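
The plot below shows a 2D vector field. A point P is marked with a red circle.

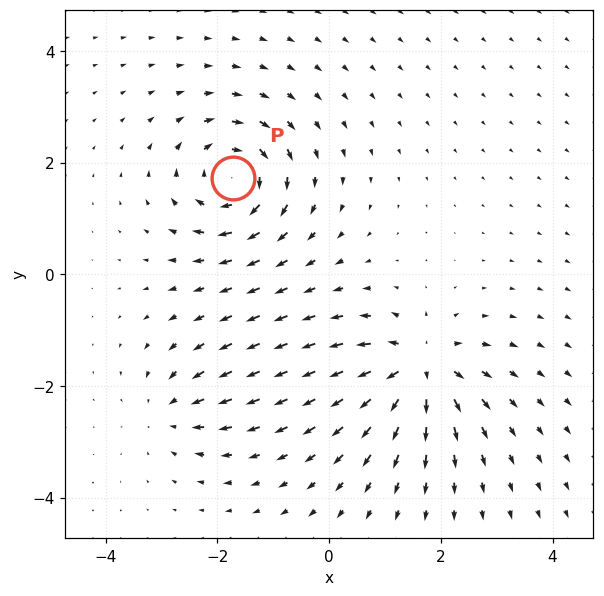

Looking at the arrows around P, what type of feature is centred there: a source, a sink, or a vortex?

vortex

At P (-1.7, 1.7) the arrows circulate clockwise. Divergence ≈0, curl about -7 — near-zero divergence with nonzero curl is a vortex.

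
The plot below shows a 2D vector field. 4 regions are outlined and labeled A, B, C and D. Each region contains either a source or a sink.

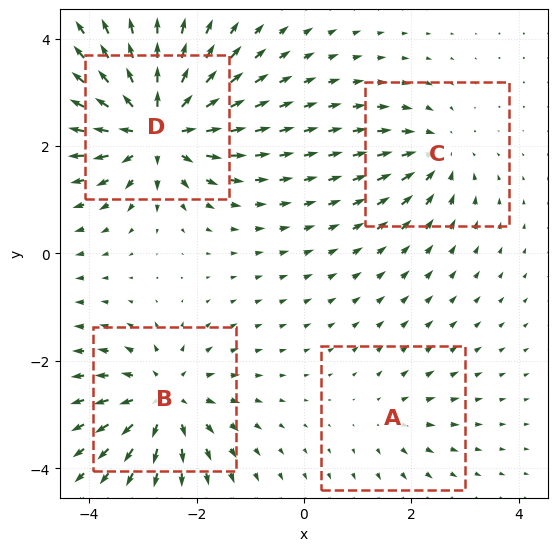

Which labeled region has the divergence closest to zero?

Divergence at each region's feature centre — A: about +2, B: about +6, C: about -4, D: about +8. Region A is closest to zero.

A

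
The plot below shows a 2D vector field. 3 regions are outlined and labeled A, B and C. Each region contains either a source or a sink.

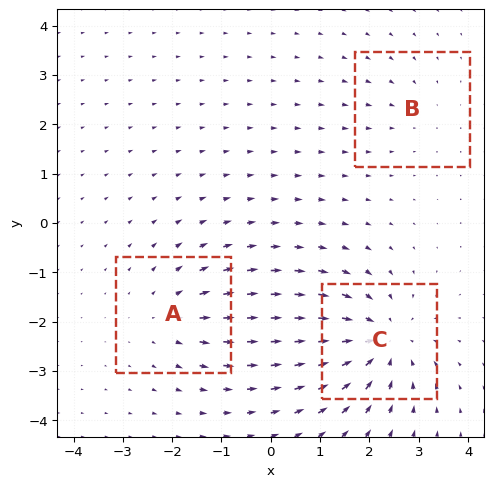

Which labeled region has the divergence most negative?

C

Divergence at each region's feature centre — A: about +3, B: about -2, C: about -5. Region C is most negative.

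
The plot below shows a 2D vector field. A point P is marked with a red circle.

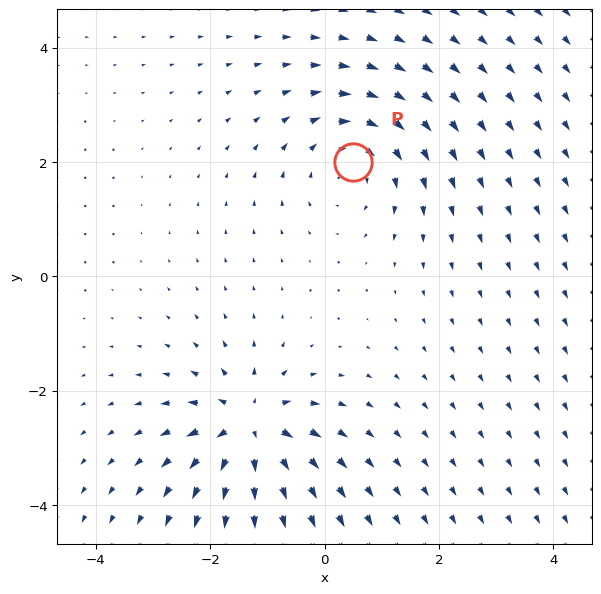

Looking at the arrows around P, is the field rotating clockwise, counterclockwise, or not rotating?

Near P at (0.5, 2.0) the arrows circulate clockwise. The curl (z-component) there is about -2; negative curl means clockwise rotation.

clockwise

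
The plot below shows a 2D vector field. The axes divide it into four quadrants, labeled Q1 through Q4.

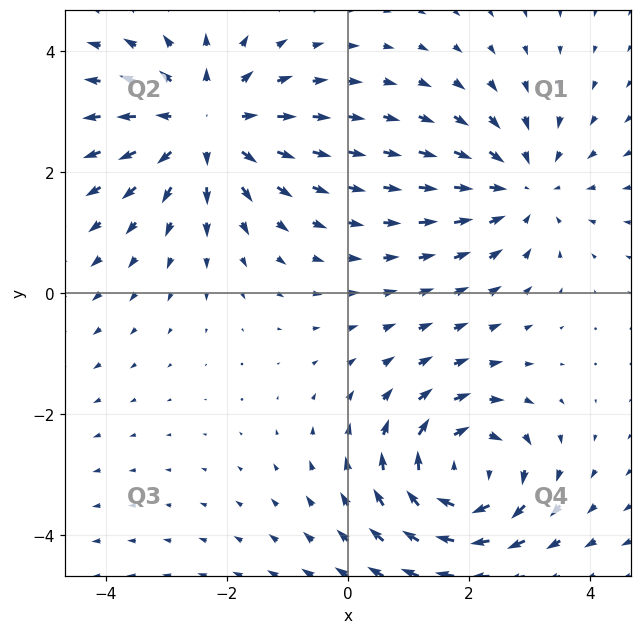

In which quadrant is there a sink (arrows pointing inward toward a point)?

Q1

The sink sits at approximately (2.9, 1.7), which lies in quadrant Q1. The divergence there is about -3, negative as expected for a sink.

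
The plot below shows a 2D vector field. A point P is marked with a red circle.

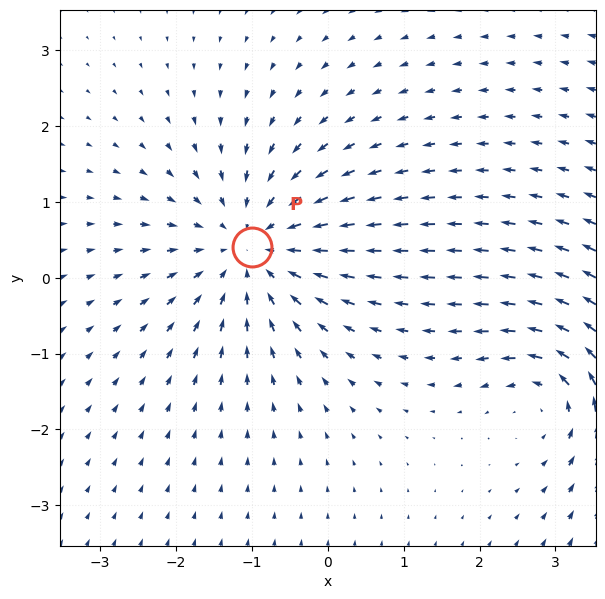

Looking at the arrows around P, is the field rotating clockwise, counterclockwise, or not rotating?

Near P at (-1.0, 0.4) the arrows show no circulation. The curl there is ≈0.

not rotating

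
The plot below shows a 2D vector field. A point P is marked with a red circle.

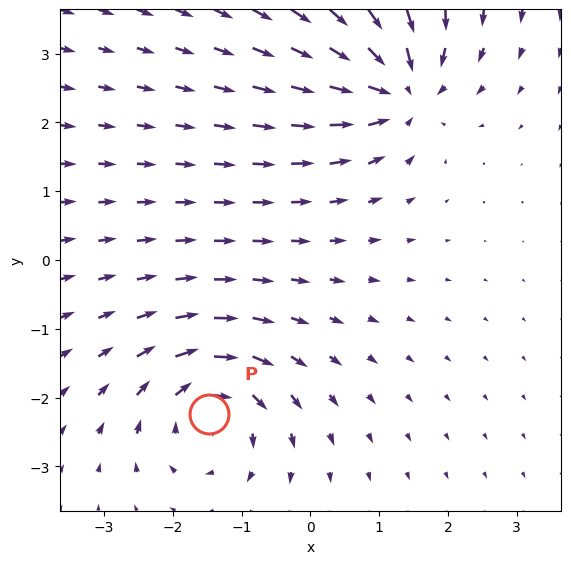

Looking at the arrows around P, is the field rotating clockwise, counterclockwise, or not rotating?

clockwise

Near P at (-1.5, -2.2) the arrows circulate clockwise. The curl (z-component) there is about -5; negative curl means clockwise rotation.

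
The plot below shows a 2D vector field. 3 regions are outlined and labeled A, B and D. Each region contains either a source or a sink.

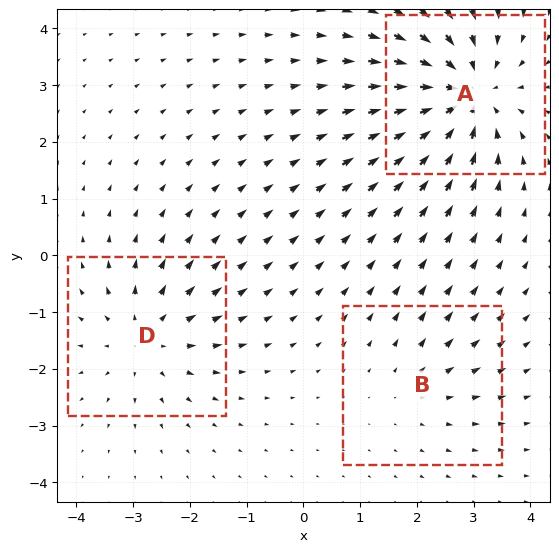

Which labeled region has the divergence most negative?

Divergence at each region's feature centre — A: about -5, B: about +2, D: about +3. Region A is most negative.

A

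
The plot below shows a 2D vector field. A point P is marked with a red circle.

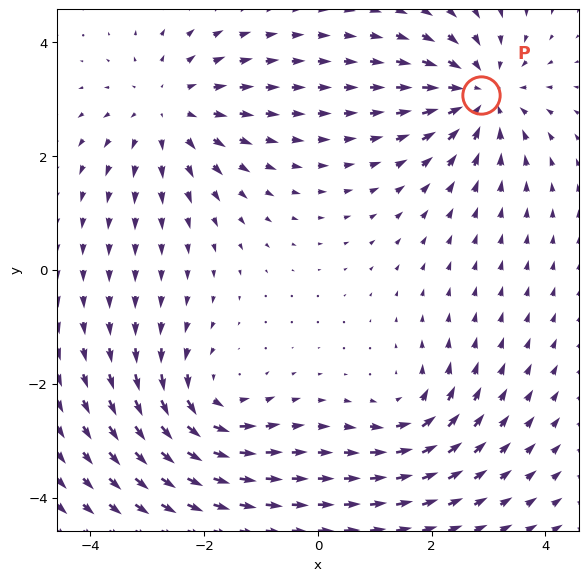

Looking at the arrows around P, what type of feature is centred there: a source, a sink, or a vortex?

At P (2.9, 3.1) the arrows converge inward. Divergence about -5, curl ≈0 — negative divergence with near-zero curl is a sink.

sink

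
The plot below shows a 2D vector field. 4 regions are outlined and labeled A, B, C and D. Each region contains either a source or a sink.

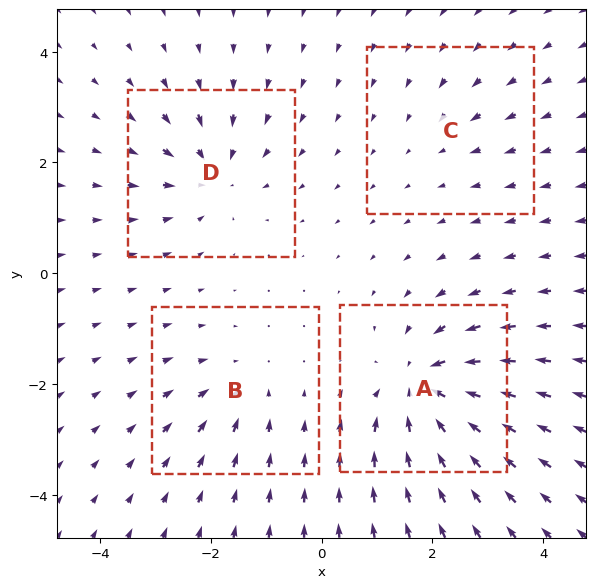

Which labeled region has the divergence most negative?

Divergence at each region's feature centre — A: about -7, B: about -3, C: about -2, D: about -5. Region A is most negative.

A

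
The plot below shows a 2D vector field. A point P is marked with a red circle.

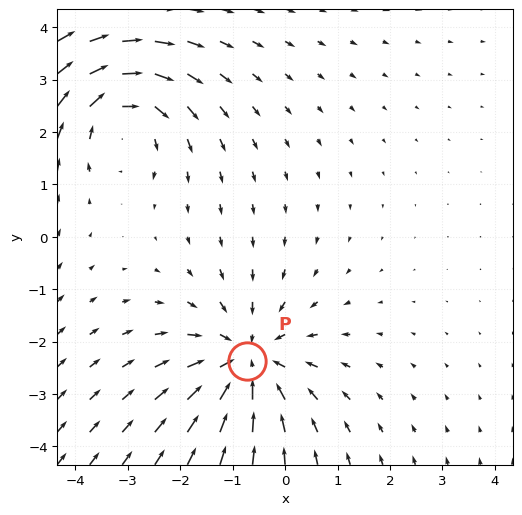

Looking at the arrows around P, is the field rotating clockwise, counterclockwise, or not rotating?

Near P at (-0.7, -2.4) the arrows show no circulation. The curl there is ≈0.

not rotating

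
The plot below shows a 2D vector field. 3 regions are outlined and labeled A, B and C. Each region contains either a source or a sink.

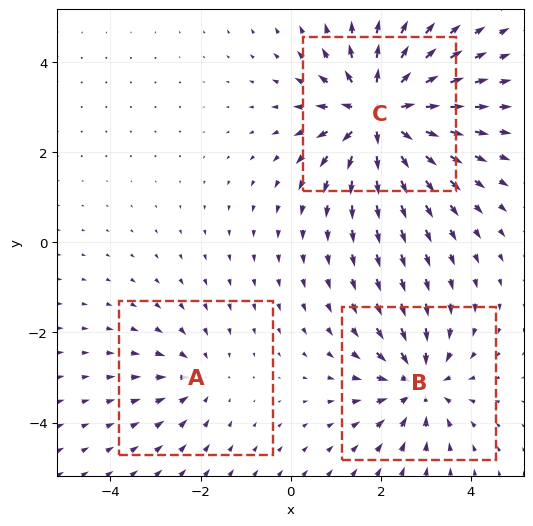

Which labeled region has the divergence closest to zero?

A

Divergence at each region's feature centre — A: about -2, B: about -3, C: about +5. Region A is closest to zero.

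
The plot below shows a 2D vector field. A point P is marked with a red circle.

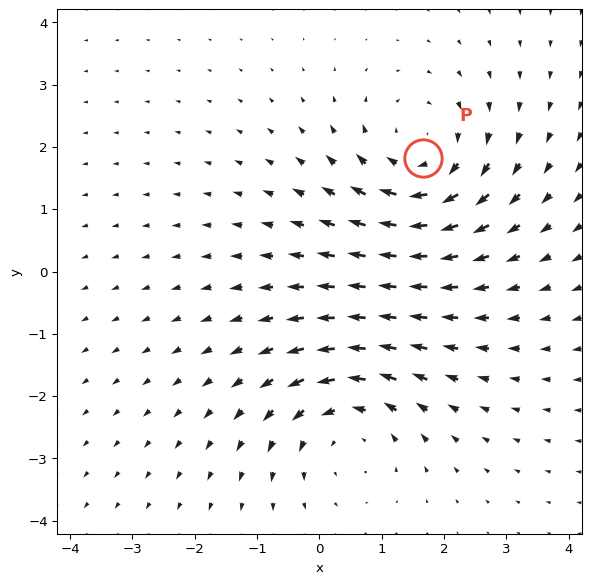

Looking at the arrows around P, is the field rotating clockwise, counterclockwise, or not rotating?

clockwise

Near P at (1.7, 1.8) the arrows circulate clockwise. The curl (z-component) there is about -4; negative curl means clockwise rotation.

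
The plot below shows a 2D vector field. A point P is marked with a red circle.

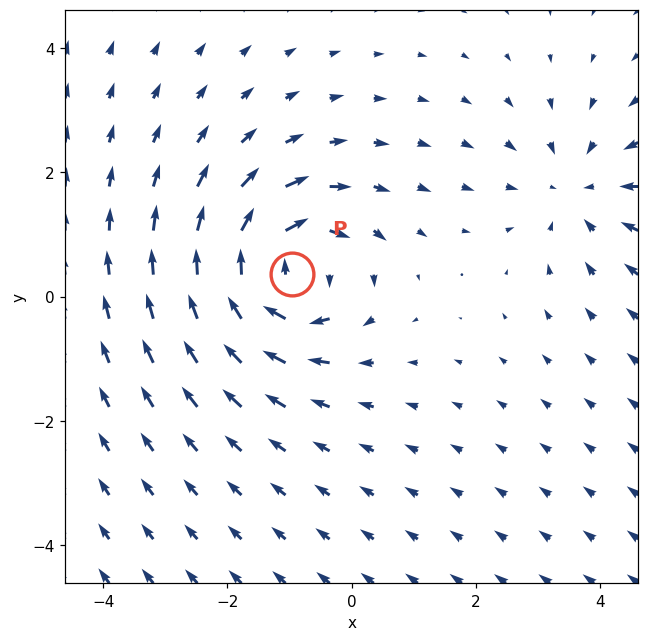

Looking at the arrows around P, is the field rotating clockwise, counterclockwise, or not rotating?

clockwise

Near P at (-1.0, 0.4) the arrows circulate clockwise. The curl (z-component) there is about -6; negative curl means clockwise rotation.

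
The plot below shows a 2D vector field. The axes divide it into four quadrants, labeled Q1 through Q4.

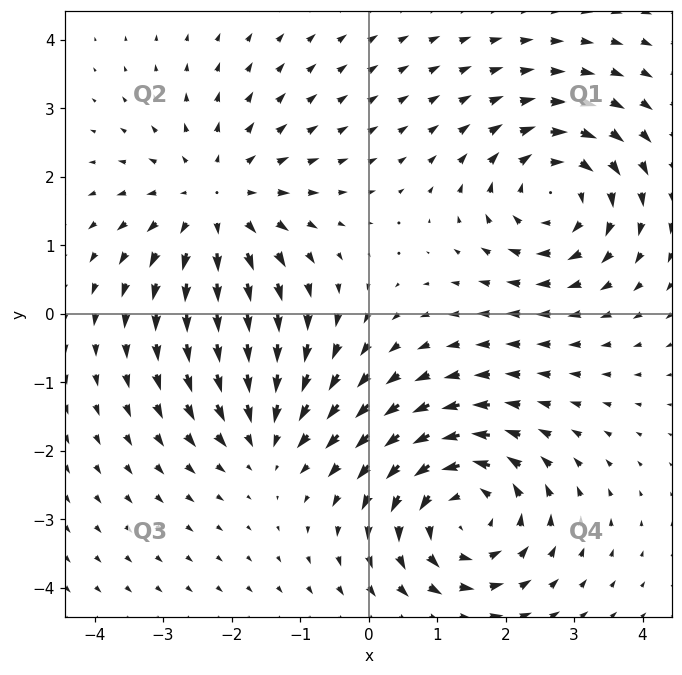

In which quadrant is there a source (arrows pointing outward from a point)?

Q2

The source sits at approximately (-2.2, 1.6), which lies in quadrant Q2. The divergence there is about +4, positive as expected for a source.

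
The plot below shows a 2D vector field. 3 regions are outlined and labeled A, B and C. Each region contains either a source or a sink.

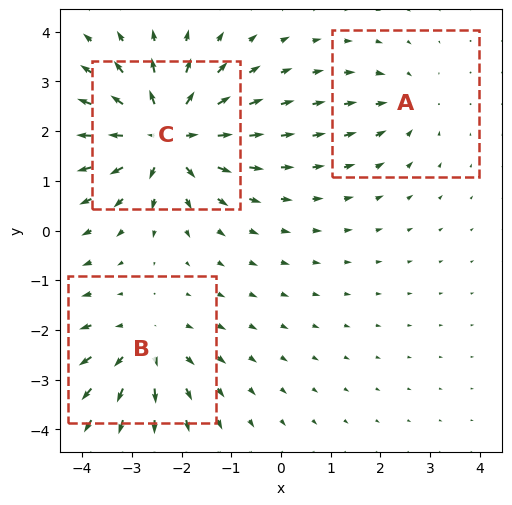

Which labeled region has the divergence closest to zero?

A

Divergence at each region's feature centre — A: about -2, B: about +3, C: about +6. Region A is closest to zero.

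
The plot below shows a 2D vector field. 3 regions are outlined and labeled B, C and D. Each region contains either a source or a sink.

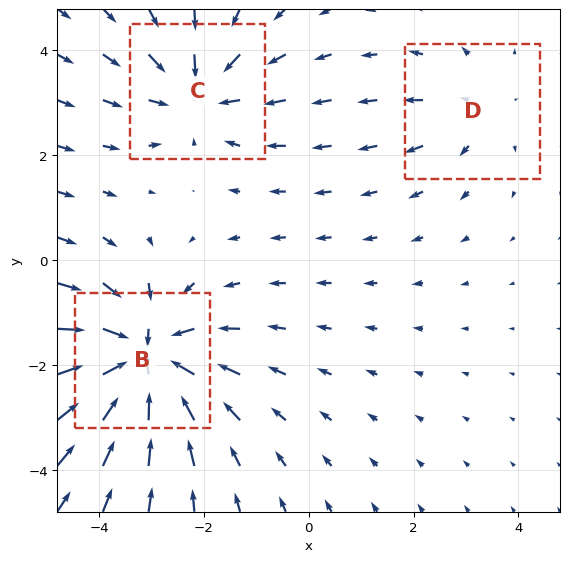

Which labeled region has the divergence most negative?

Divergence at each region's feature centre — B: about -5, C: about -3, D: about +2. Region B is most negative.

B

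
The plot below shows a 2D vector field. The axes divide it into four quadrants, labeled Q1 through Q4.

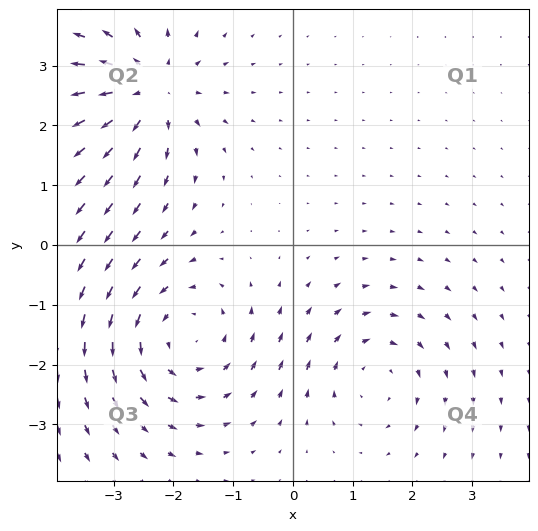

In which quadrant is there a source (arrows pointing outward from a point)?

The source sits at approximately (-2.4, 2.6), which lies in quadrant Q2. The divergence there is about +4, positive as expected for a source.

Q2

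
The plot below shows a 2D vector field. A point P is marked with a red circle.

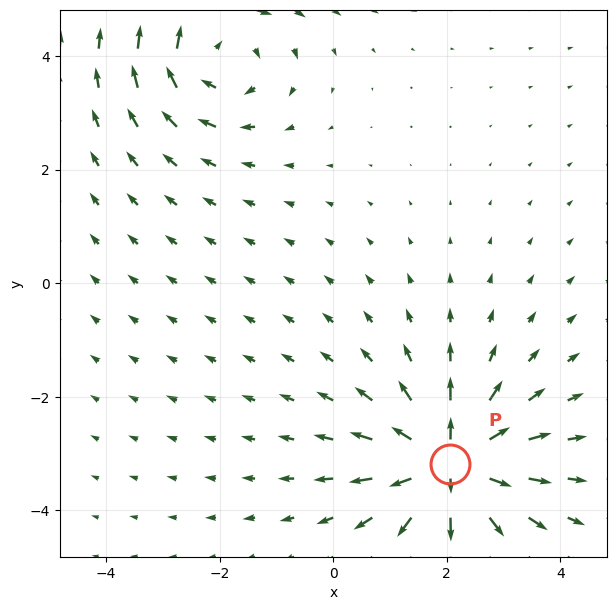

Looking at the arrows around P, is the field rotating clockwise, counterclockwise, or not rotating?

not rotating

Near P at (2.1, -3.2) the arrows show no circulation. The curl there is ≈0.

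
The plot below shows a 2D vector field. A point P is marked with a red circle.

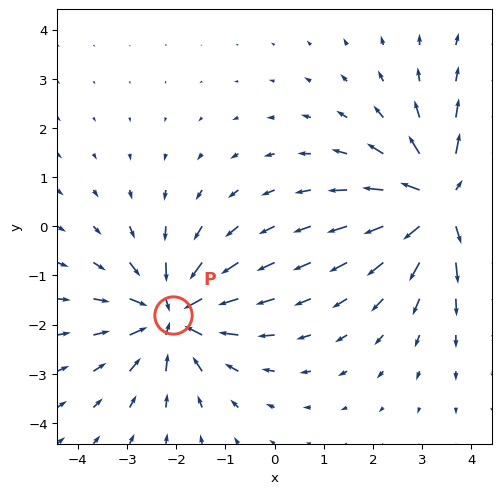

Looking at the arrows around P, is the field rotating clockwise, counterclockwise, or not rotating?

not rotating

Near P at (-2.1, -1.8) the arrows show no circulation. The curl there is ≈0.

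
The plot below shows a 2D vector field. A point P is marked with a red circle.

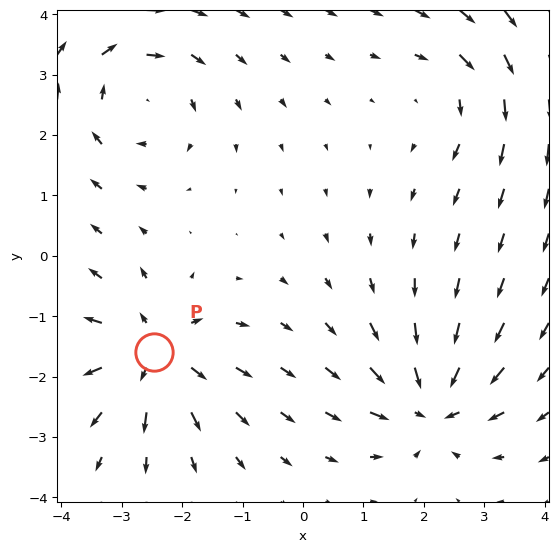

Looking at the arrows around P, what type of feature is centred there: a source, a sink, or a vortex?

source

At P (-2.5, -1.6) the arrows spread outward. Divergence about +6, curl ≈0 — positive divergence with near-zero curl is a source.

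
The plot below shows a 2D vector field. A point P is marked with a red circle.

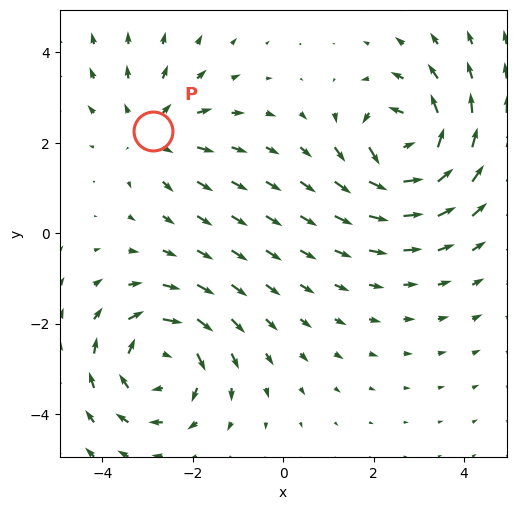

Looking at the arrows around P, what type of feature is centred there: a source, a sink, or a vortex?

source

At P (-2.9, 2.3) the arrows spread outward. Divergence about +3, curl ≈0 — positive divergence with near-zero curl is a source.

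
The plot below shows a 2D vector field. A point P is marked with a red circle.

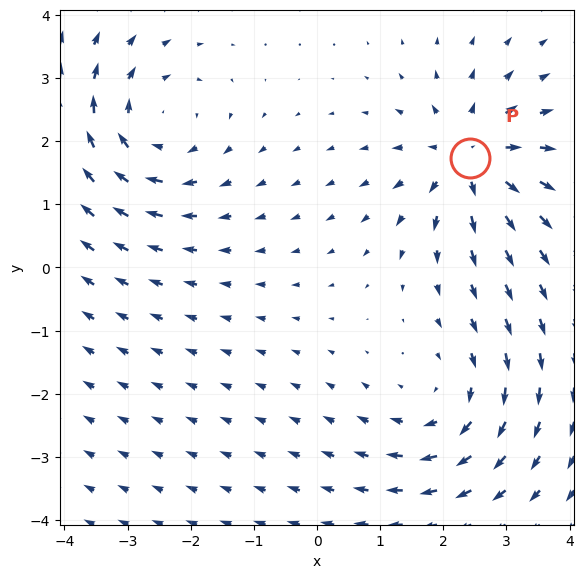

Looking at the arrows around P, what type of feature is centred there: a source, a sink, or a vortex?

source

At P (2.4, 1.7) the arrows spread outward. Divergence about +5, curl ≈0 — positive divergence with near-zero curl is a source.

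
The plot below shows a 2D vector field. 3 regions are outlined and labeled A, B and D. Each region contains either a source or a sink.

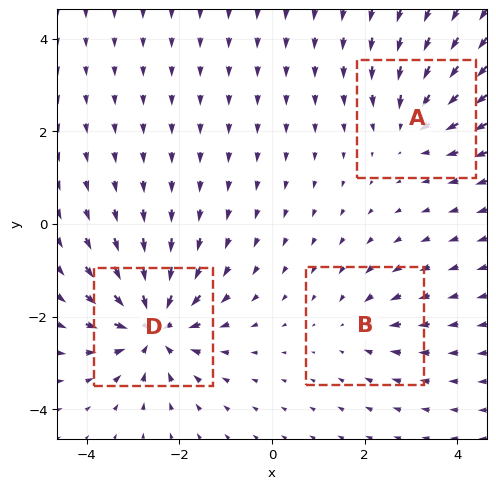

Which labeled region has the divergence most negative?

Divergence at each region's feature centre — A: about -3, B: about -2, D: about -6. Region D is most negative.

D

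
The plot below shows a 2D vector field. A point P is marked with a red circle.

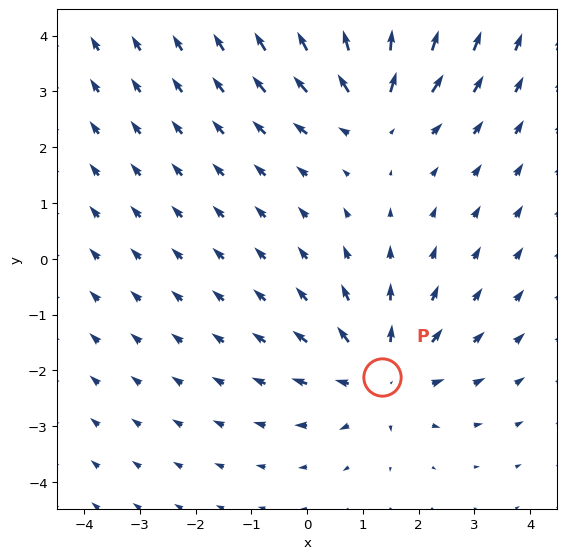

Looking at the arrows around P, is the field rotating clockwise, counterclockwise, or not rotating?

not rotating

Near P at (1.3, -2.1) the arrows show no circulation. The curl there is ≈0.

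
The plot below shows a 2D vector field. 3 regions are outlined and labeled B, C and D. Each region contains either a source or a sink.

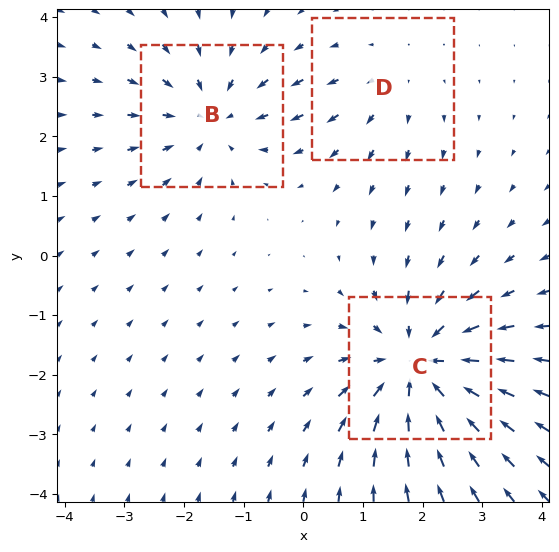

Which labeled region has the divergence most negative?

C

Divergence at each region's feature centre — B: about -3, C: about -4, D: about +2. Region C is most negative.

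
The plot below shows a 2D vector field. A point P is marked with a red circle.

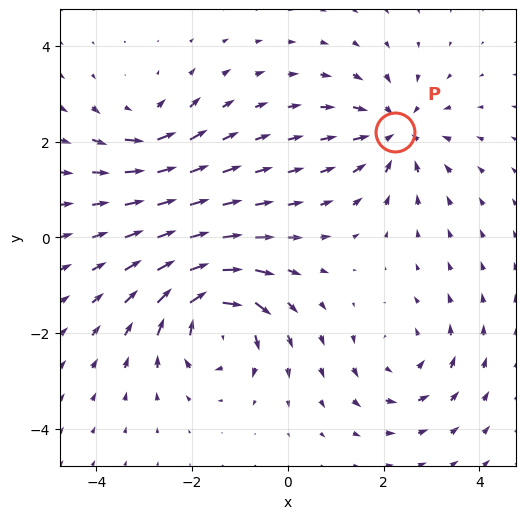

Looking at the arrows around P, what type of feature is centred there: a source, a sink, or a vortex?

sink

At P (2.2, 2.2) the arrows converge inward. Divergence about -4, curl ≈0 — negative divergence with near-zero curl is a sink.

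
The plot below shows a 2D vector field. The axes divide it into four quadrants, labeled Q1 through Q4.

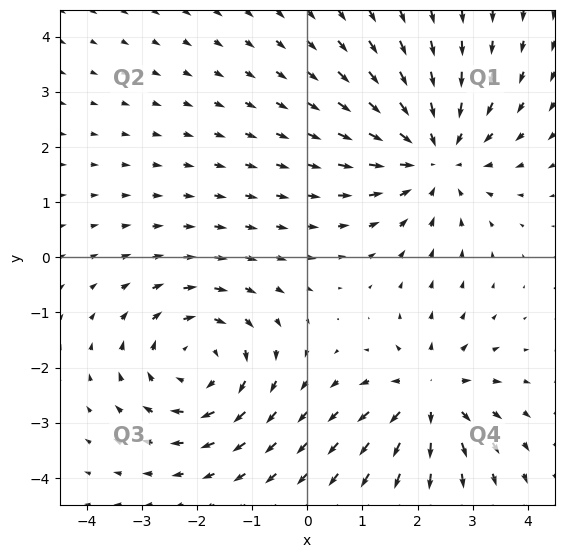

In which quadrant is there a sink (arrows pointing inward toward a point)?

Q1

The sink sits at approximately (2.3, 1.8), which lies in quadrant Q1. The divergence there is about -3, negative as expected for a sink.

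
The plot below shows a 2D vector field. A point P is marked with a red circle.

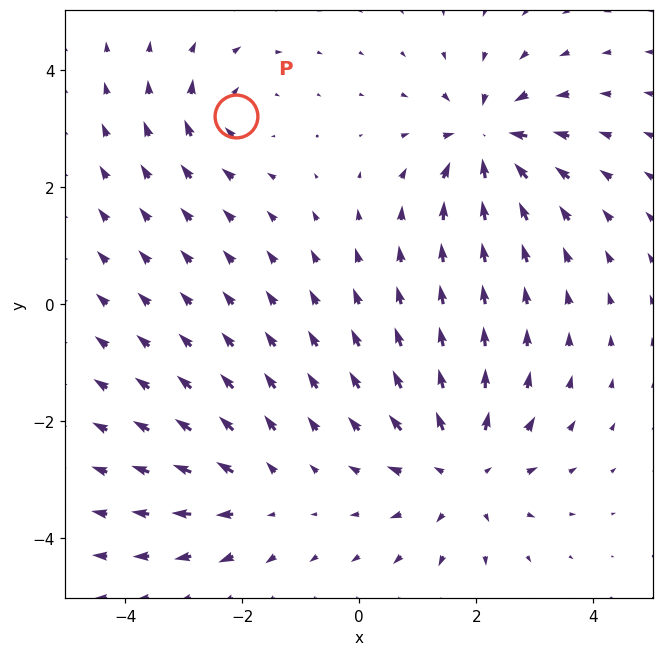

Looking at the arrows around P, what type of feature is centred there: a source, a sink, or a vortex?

vortex

At P (-2.1, 3.2) the arrows circulate clockwise. Divergence ≈0, curl about -3 — near-zero divergence with nonzero curl is a vortex.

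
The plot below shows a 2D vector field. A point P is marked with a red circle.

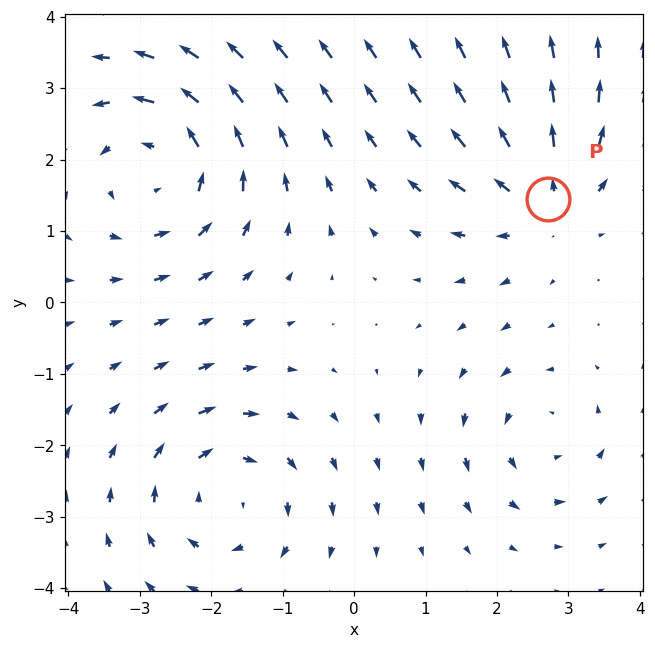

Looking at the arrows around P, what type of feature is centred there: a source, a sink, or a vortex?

At P (2.7, 1.5) the arrows spread outward. Divergence about +4, curl ≈0 — positive divergence with near-zero curl is a source.

source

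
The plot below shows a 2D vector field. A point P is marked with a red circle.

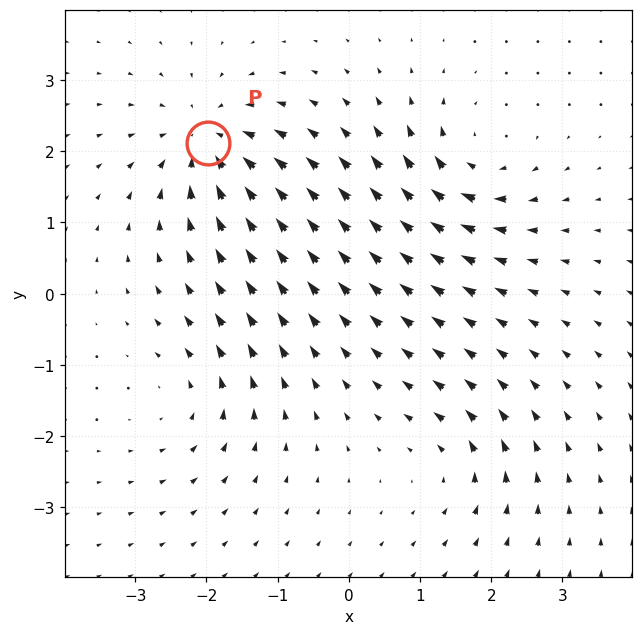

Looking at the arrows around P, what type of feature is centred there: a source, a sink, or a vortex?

sink

At P (-2.0, 2.1) the arrows converge inward. Divergence about -6, curl ≈0 — negative divergence with near-zero curl is a sink.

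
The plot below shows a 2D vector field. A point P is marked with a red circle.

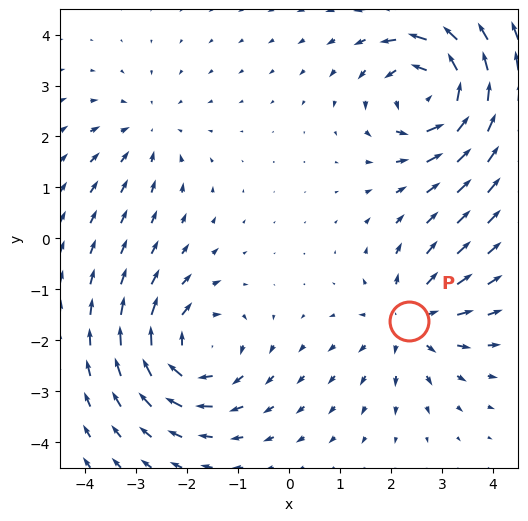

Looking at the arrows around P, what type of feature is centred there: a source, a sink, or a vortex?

At P (2.4, -1.6) the arrows spread outward. Divergence about +4, curl ≈0 — positive divergence with near-zero curl is a source.

source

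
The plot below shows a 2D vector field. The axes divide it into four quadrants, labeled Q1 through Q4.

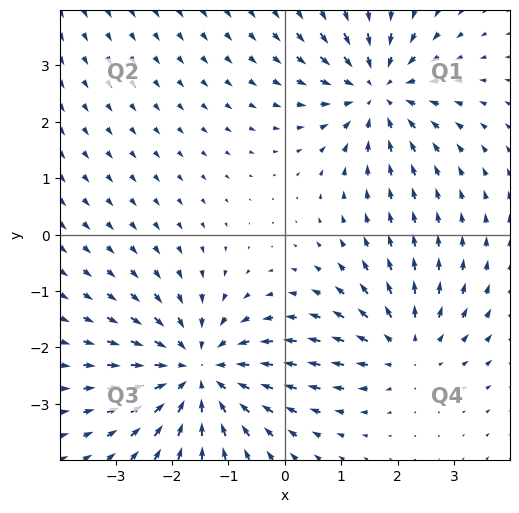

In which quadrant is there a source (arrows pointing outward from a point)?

Q4

The source sits at approximately (2.1, -2.0), which lies in quadrant Q4. The divergence there is about +3, positive as expected for a source.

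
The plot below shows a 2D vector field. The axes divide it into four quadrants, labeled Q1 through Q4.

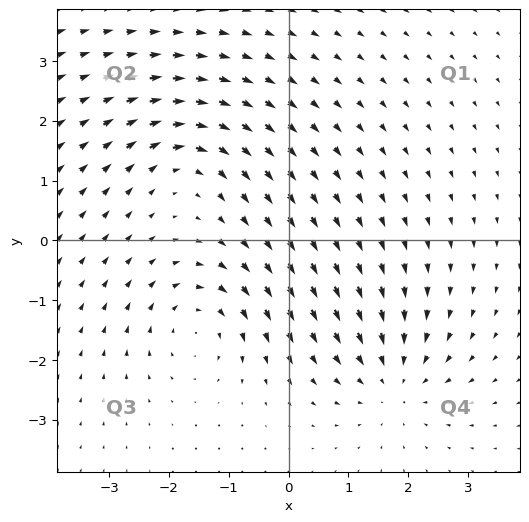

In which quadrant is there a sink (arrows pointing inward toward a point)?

The sink sits at approximately (1.8, -2.3), which lies in quadrant Q4. The divergence there is about -4, negative as expected for a sink.

Q4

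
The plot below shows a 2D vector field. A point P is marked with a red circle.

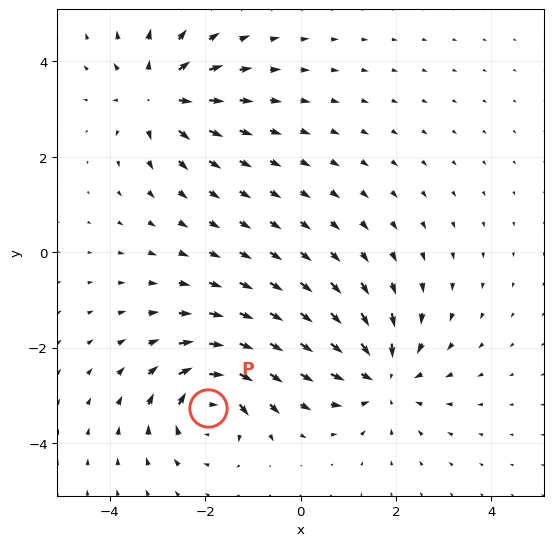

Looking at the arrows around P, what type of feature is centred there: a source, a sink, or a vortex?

At P (-1.9, -3.3) the arrows circulate clockwise. Divergence ≈0, curl about -6 — near-zero divergence with nonzero curl is a vortex.

vortex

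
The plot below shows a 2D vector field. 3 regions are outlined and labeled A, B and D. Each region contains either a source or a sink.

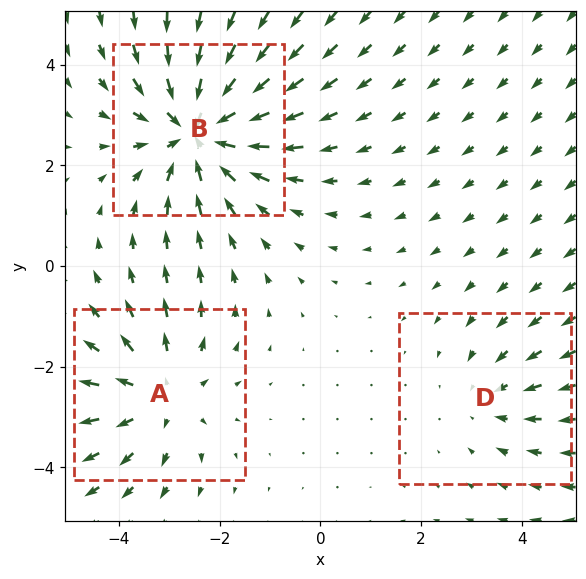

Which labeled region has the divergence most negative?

Divergence at each region's feature centre — A: about +3, B: about -4, D: about -2. Region B is most negative.

B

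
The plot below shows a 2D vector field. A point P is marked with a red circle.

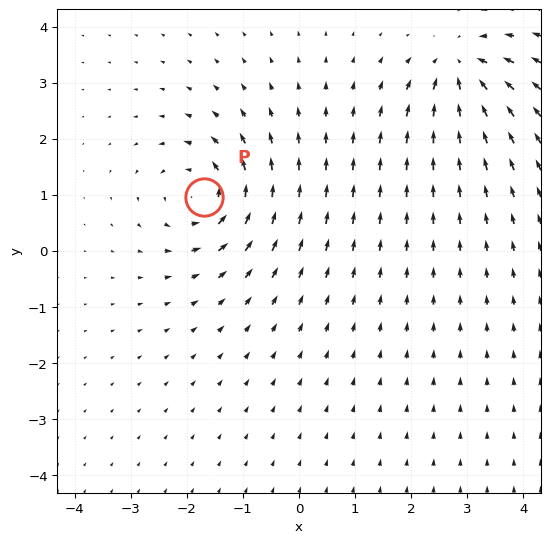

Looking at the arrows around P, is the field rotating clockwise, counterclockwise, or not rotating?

Near P at (-1.7, 1.0) the arrows circulate counterclockwise. The curl (z-component) there is about +6; positive curl means counterclockwise rotation.

counterclockwise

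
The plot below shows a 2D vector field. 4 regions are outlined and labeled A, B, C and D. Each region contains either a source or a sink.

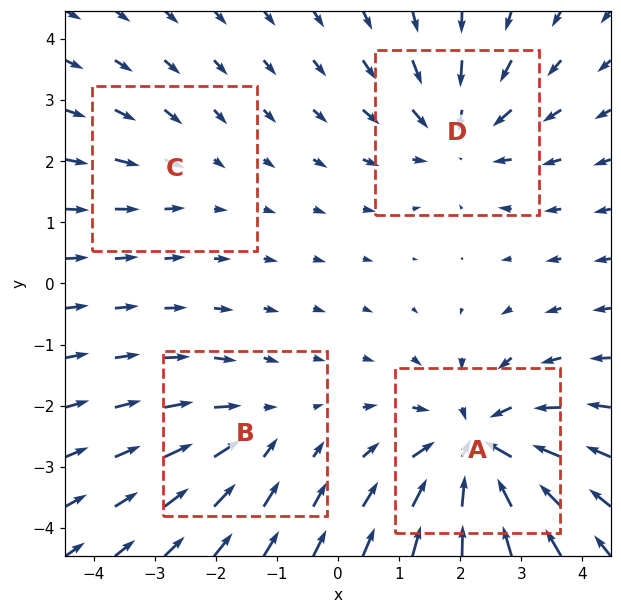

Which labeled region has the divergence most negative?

Divergence at each region's feature centre — A: about -7, B: about -3, C: about -2, D: about -4. Region A is most negative.

A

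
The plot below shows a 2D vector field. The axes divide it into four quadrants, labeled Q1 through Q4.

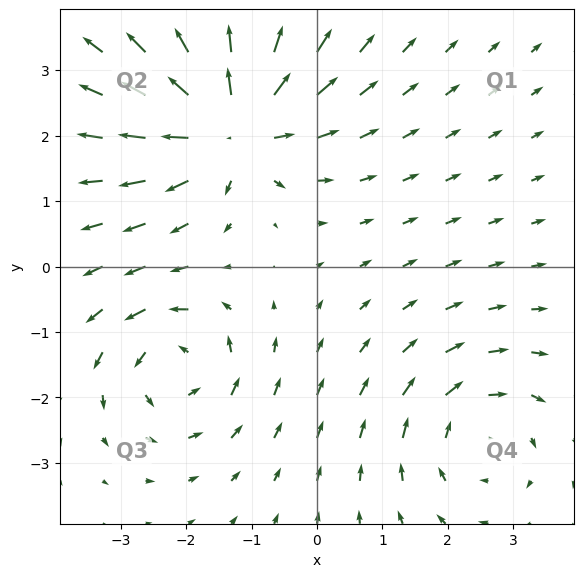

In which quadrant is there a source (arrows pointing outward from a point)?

The source sits at approximately (-1.3, 2.2), which lies in quadrant Q2. The divergence there is about +5, positive as expected for a source.

Q2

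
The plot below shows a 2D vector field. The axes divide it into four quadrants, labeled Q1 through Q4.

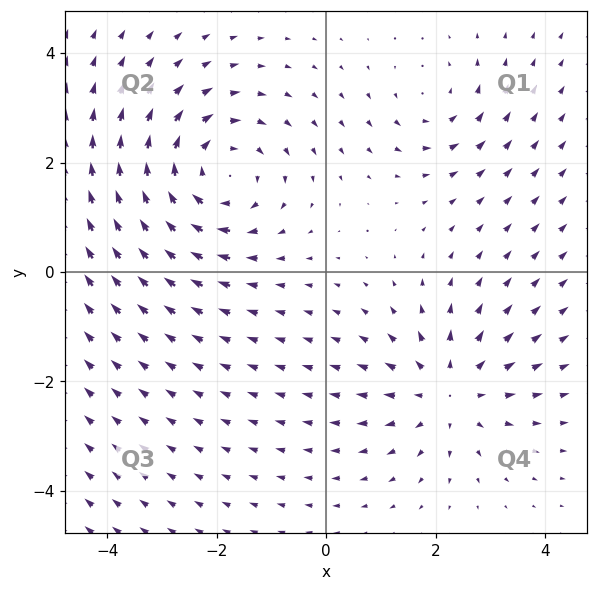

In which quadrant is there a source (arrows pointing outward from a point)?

Q4

The source sits at approximately (2.2, -2.2), which lies in quadrant Q4. The divergence there is about +4, positive as expected for a source.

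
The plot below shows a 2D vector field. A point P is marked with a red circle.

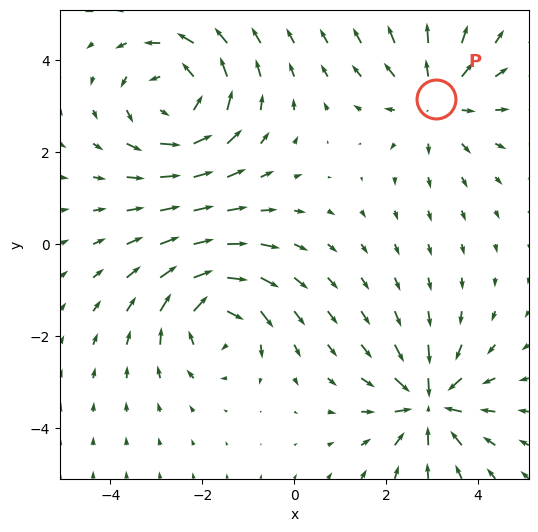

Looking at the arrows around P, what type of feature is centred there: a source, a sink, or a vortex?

source

At P (3.1, 3.2) the arrows spread outward. Divergence about +3, curl ≈0 — positive divergence with near-zero curl is a source.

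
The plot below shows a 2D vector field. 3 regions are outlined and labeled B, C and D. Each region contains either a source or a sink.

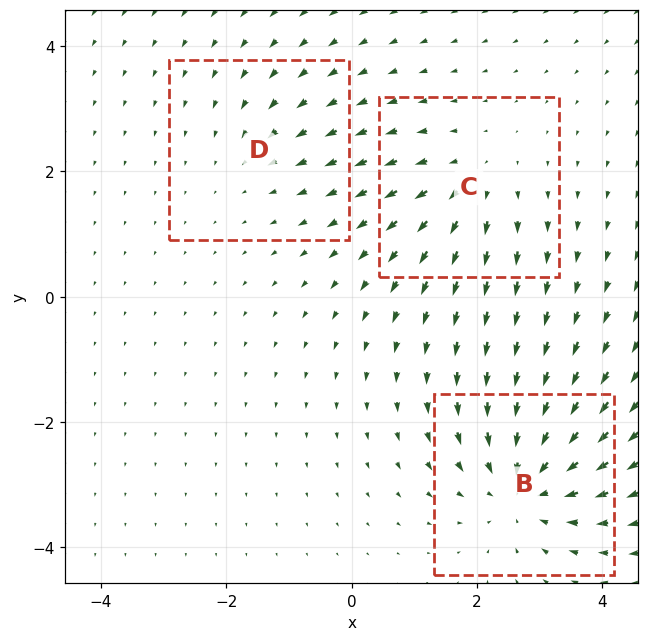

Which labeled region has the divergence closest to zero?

D

Divergence at each region's feature centre — B: about -5, C: about +3, D: about -2. Region D is closest to zero.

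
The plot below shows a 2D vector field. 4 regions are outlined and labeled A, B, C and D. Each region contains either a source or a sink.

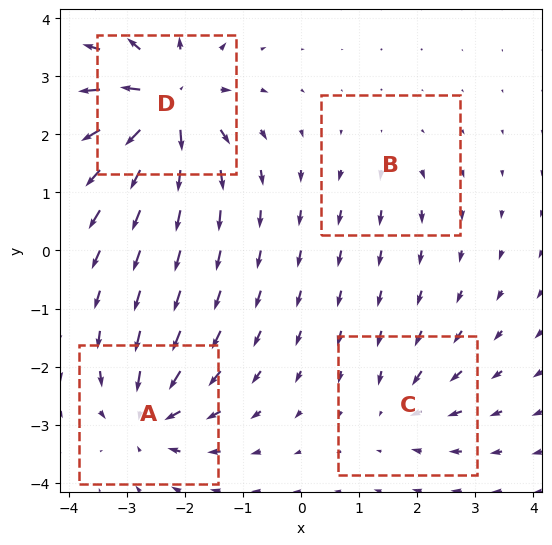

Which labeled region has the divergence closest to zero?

Divergence at each region's feature centre — A: about -6, B: about +2, C: about -4, D: about +9. Region B is closest to zero.

B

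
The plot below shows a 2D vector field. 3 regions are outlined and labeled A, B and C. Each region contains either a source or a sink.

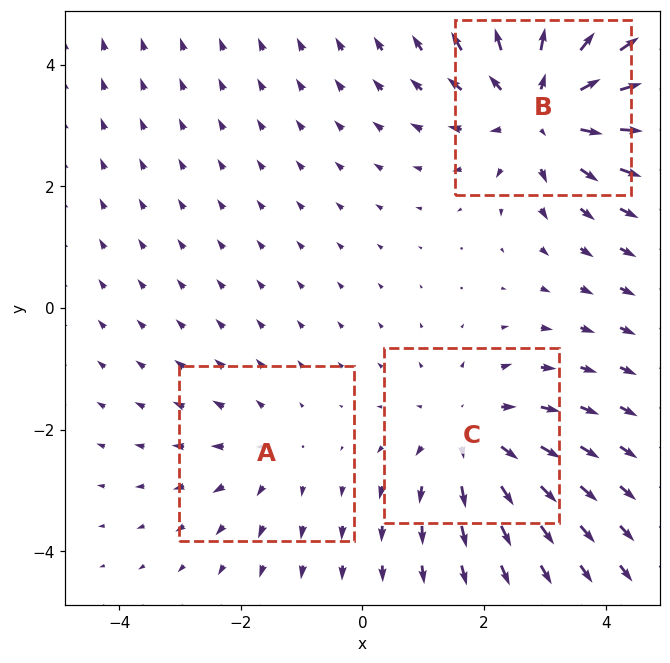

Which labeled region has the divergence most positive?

Divergence at each region's feature centre — A: about +2, B: about +4, C: about +3. Region B is most positive.

B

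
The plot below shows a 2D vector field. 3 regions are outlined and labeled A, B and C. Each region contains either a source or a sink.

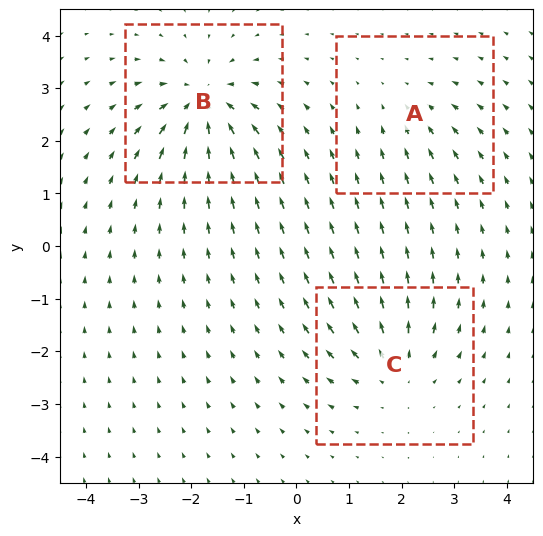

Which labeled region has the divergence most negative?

Divergence at each region's feature centre — A: about -2, B: about -5, C: about +4. Region B is most negative.

B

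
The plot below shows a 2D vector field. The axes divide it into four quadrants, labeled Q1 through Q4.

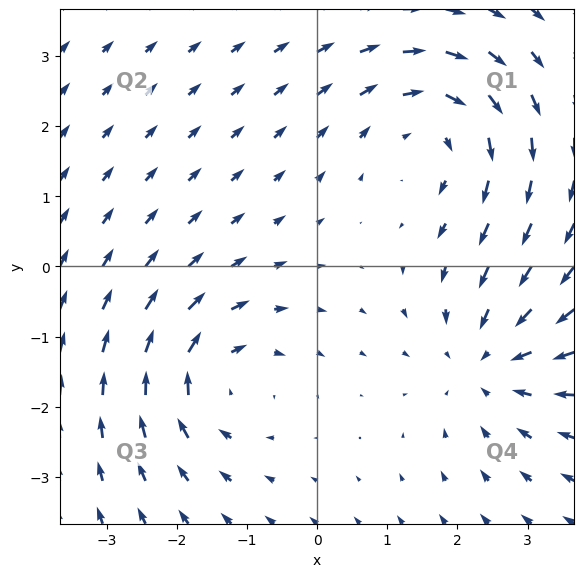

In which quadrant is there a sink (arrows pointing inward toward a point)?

Q4

The sink sits at approximately (2.5, -1.4), which lies in quadrant Q4. The divergence there is about -3, negative as expected for a sink.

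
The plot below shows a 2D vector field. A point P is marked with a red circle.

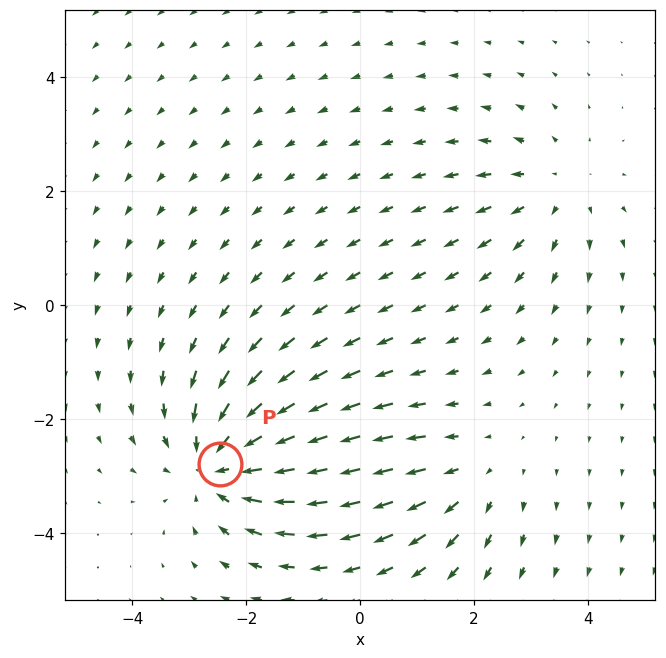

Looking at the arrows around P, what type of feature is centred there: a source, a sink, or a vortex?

sink

At P (-2.5, -2.8) the arrows converge inward. Divergence about -4, curl ≈0 — negative divergence with near-zero curl is a sink.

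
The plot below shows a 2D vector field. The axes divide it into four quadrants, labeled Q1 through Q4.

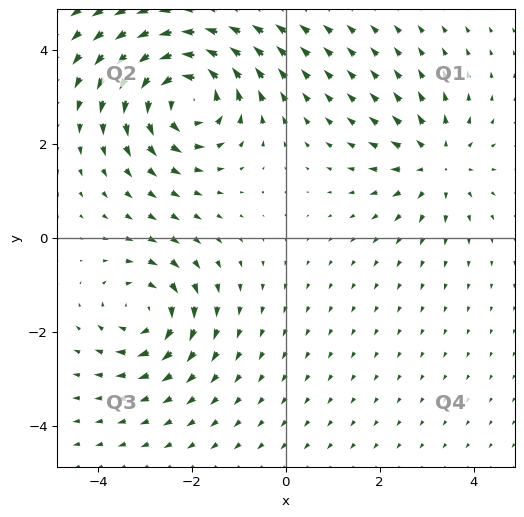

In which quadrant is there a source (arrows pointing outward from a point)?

Q1

The source sits at approximately (3.2, 1.6), which lies in quadrant Q1. The divergence there is about +3, positive as expected for a source.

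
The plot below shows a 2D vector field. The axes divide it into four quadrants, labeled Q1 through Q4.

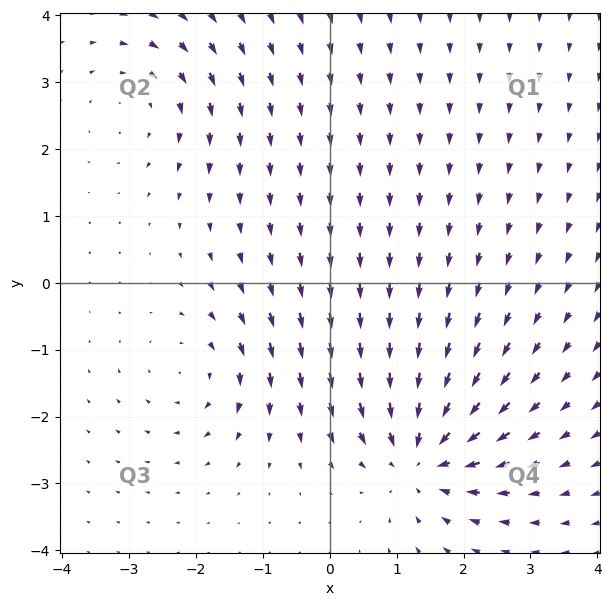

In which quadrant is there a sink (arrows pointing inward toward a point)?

Q4

The sink sits at approximately (1.4, -2.6), which lies in quadrant Q4. The divergence there is about -5, negative as expected for a sink.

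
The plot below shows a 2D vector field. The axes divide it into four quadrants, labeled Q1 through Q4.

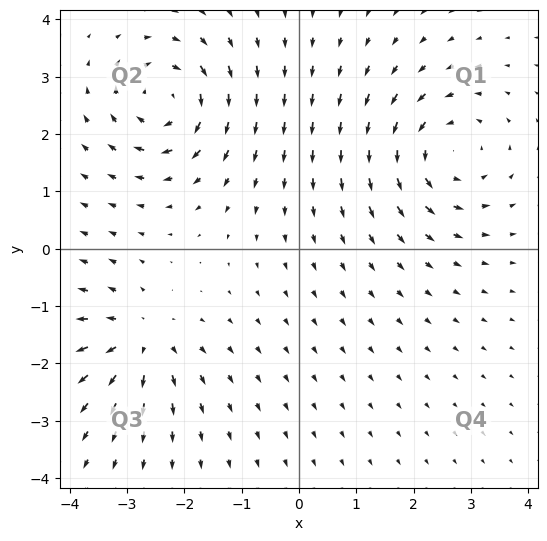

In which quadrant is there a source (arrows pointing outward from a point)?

The source sits at approximately (-2.8, -1.6), which lies in quadrant Q3. The divergence there is about +5, positive as expected for a source.

Q3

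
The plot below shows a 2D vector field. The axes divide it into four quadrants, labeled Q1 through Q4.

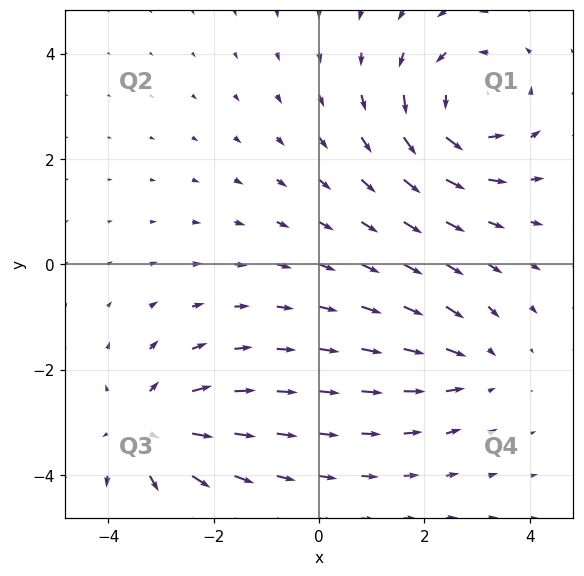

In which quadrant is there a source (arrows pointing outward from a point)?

The source sits at approximately (-3.3, -3.1), which lies in quadrant Q3. The divergence there is about +3, positive as expected for a source.

Q3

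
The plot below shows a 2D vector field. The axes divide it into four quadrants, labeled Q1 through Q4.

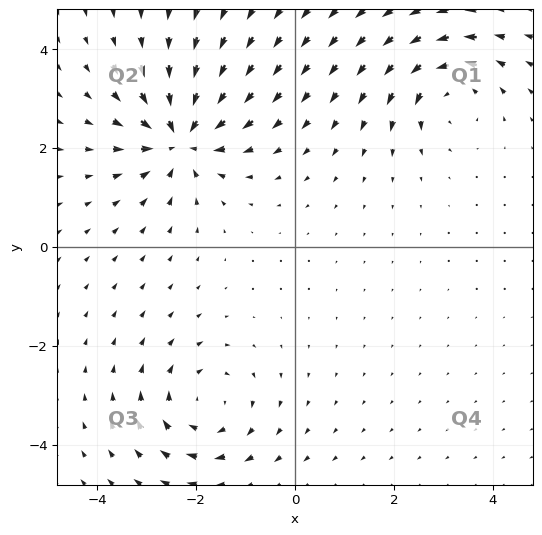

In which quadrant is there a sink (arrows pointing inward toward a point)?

The sink sits at approximately (-2.3, 2.2), which lies in quadrant Q2. The divergence there is about -6, negative as expected for a sink.

Q2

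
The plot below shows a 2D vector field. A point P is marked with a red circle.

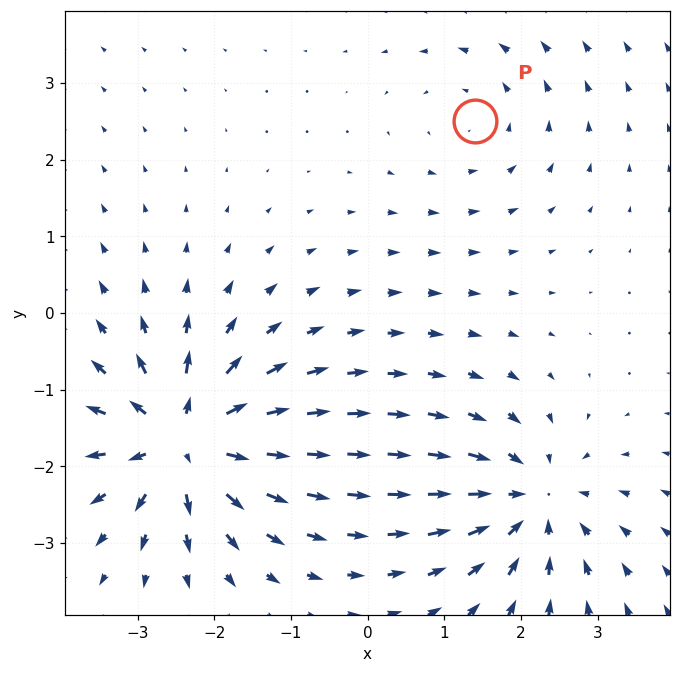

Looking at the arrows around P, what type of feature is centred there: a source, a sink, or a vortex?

At P (1.4, 2.5) the arrows circulate counterclockwise. Divergence ≈0, curl about +2 — near-zero divergence with nonzero curl is a vortex.

vortex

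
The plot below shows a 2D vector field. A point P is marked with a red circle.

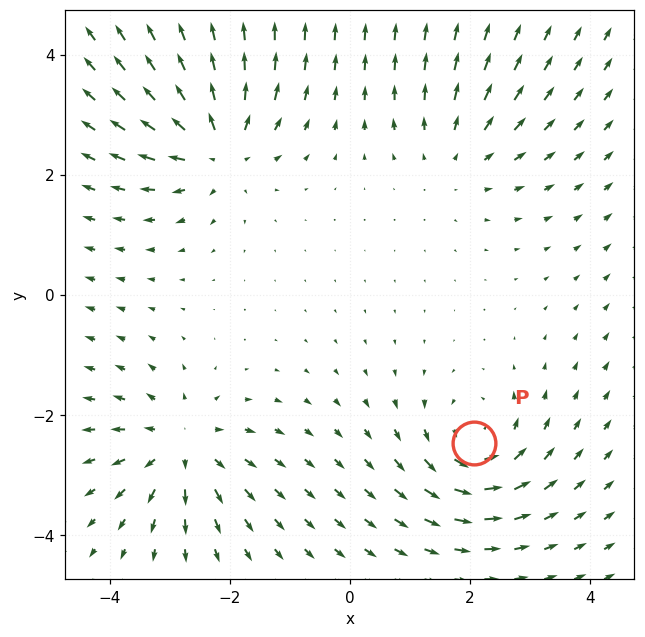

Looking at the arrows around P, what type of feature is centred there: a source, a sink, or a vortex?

vortex

At P (2.1, -2.5) the arrows circulate counterclockwise. Divergence ≈0, curl about +5 — near-zero divergence with nonzero curl is a vortex.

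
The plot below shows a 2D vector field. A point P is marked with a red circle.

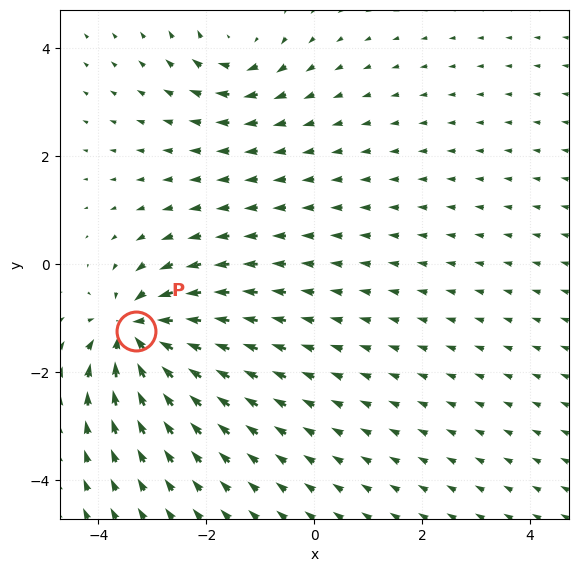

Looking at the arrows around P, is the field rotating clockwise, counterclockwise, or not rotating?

not rotating

Near P at (-3.3, -1.2) the arrows show no circulation. The curl there is ≈0.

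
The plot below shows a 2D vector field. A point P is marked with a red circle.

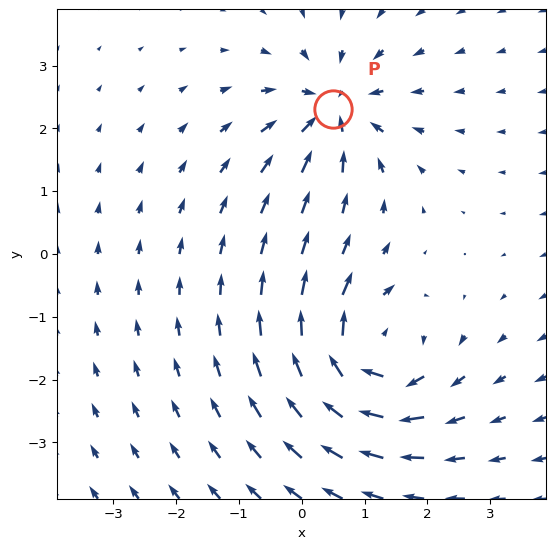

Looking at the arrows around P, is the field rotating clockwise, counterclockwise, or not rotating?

Near P at (0.5, 2.3) the arrows show no circulation. The curl there is ≈0.

not rotating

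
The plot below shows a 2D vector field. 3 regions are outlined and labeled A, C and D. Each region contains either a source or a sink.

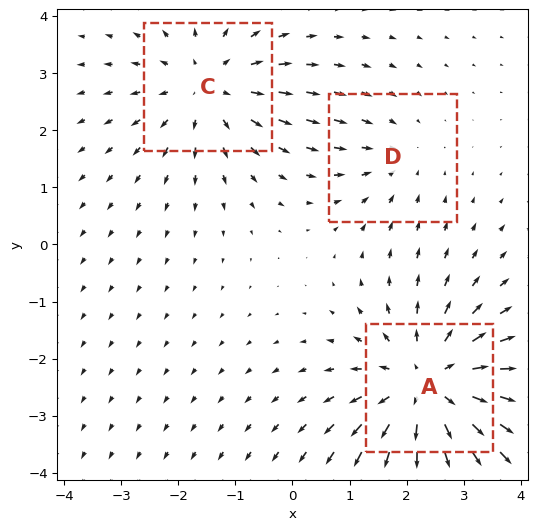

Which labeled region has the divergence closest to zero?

Divergence at each region's feature centre — A: about +4, C: about +3, D: about -2. Region D is closest to zero.

D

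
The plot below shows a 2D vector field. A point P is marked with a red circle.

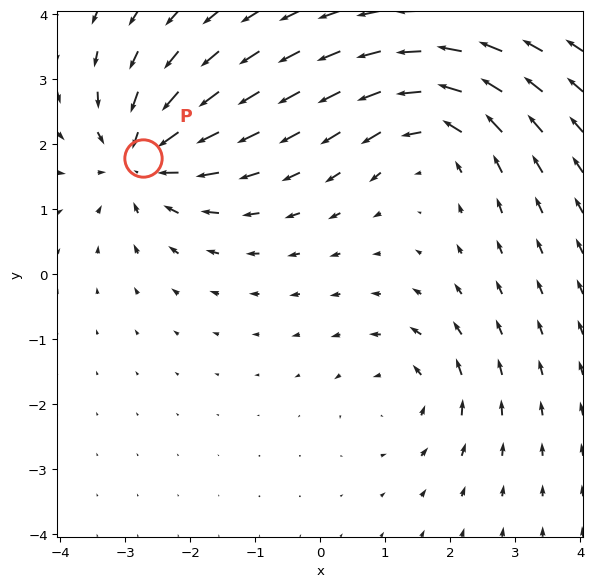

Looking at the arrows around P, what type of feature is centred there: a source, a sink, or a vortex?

At P (-2.7, 1.8) the arrows converge inward. Divergence about -5, curl ≈0 — negative divergence with near-zero curl is a sink.

sink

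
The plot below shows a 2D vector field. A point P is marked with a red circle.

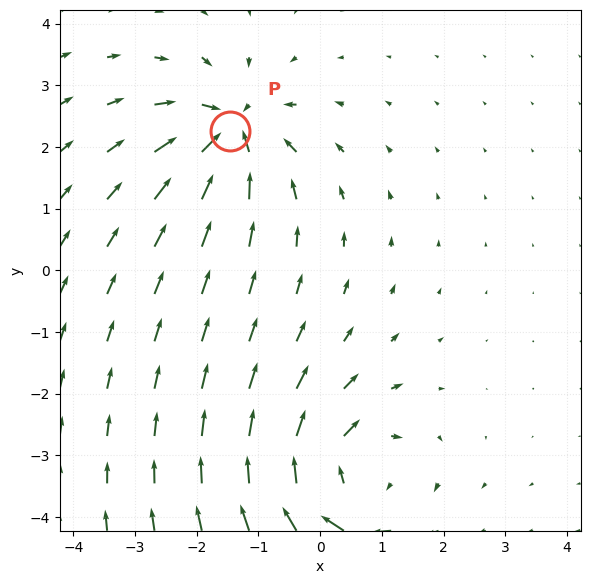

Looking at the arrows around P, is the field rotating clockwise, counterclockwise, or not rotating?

not rotating

Near P at (-1.5, 2.3) the arrows show no circulation. The curl there is ≈0.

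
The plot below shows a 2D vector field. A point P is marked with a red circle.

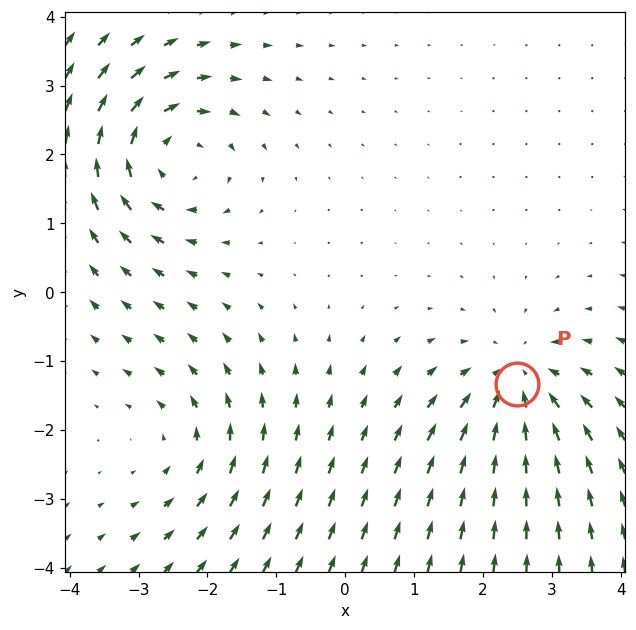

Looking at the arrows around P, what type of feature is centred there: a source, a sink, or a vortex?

At P (2.5, -1.3) the arrows converge inward. Divergence about -3, curl ≈0 — negative divergence with near-zero curl is a sink.

sink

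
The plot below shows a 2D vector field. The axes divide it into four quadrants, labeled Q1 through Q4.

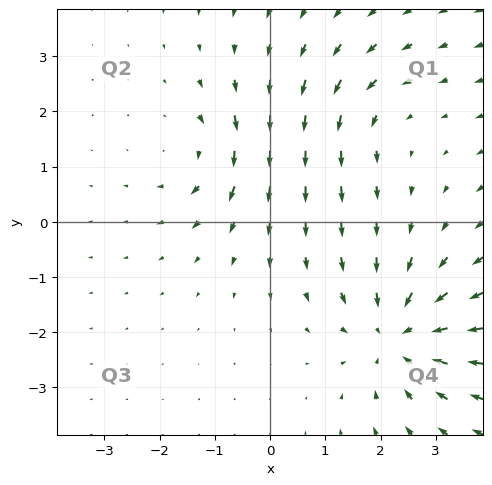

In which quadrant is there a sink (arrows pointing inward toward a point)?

The sink sits at approximately (2.3, -2.1), which lies in quadrant Q4. The divergence there is about -4, negative as expected for a sink.

Q4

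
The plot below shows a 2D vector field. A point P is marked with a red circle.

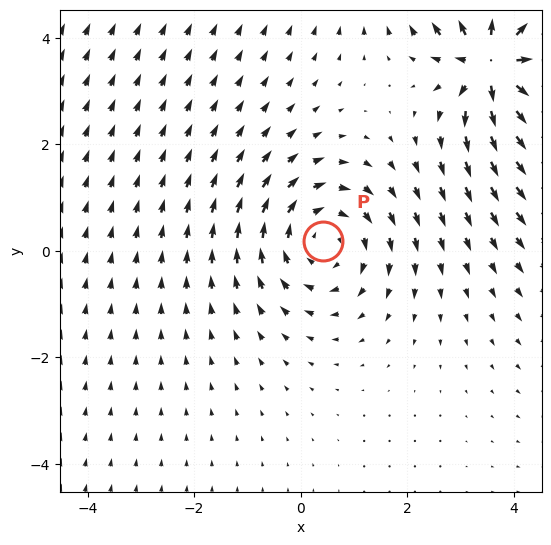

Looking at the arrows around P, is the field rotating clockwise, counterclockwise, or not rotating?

clockwise

Near P at (0.4, 0.2) the arrows circulate clockwise. The curl (z-component) there is about -2; negative curl means clockwise rotation.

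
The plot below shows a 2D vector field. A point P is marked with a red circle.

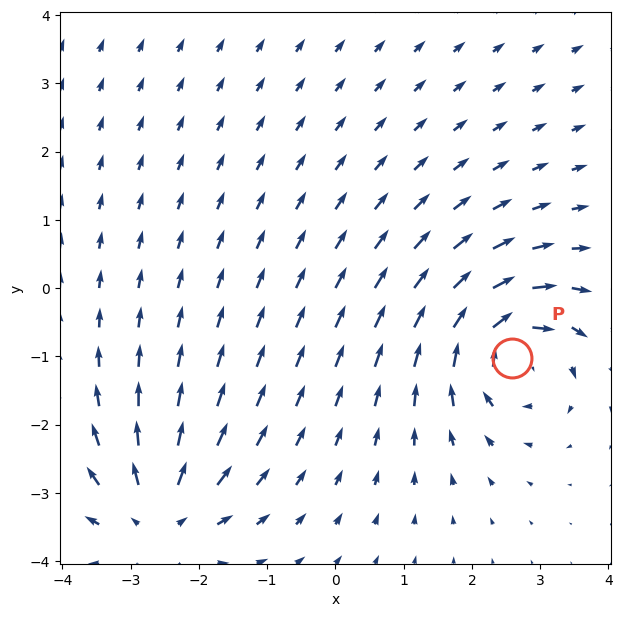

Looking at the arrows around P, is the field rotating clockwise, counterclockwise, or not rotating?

Near P at (2.6, -1.0) the arrows circulate clockwise. The curl (z-component) there is about -7; negative curl means clockwise rotation.

clockwise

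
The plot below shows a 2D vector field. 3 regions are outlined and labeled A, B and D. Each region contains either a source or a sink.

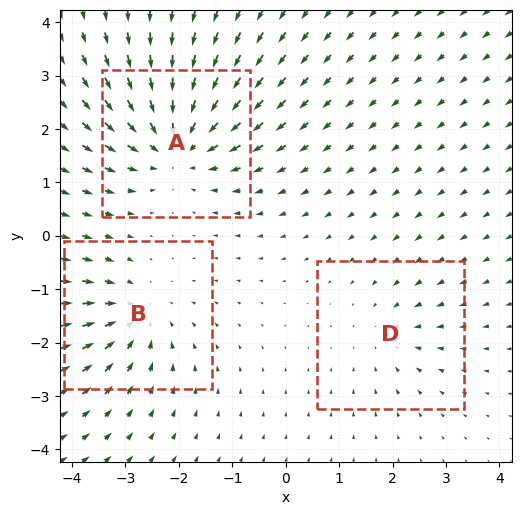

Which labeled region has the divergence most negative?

A

Divergence at each region's feature centre — A: about -5, B: about -3, D: about -2. Region A is most negative.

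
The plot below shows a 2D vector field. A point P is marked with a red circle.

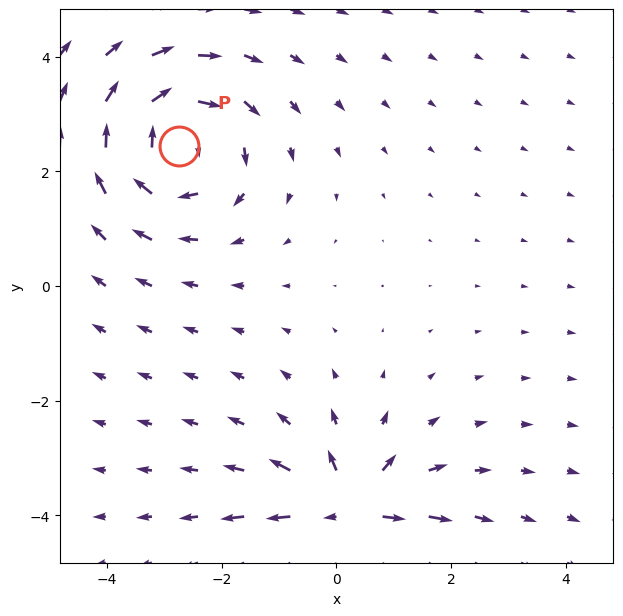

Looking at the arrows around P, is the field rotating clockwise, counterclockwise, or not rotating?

Near P at (-2.8, 2.4) the arrows circulate clockwise. The curl (z-component) there is about -4; negative curl means clockwise rotation.

clockwise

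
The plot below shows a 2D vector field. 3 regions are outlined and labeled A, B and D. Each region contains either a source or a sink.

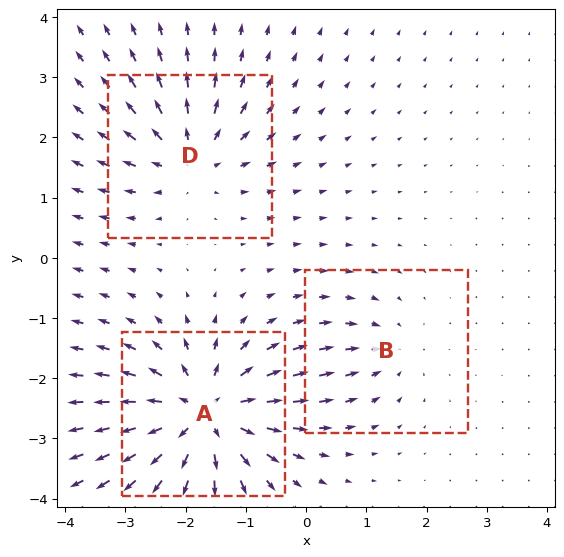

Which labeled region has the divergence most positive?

Divergence at each region's feature centre — A: about +6, B: about -2, D: about +4. Region A is most positive.

A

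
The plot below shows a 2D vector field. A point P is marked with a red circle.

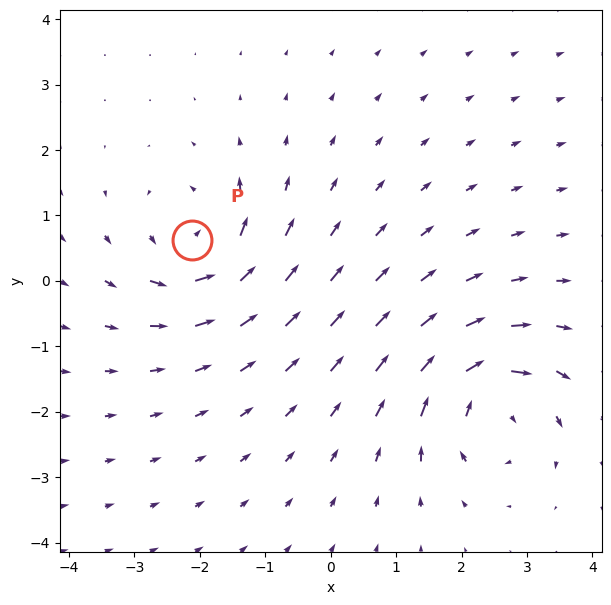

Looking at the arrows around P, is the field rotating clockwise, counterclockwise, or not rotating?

counterclockwise

Near P at (-2.1, 0.6) the arrows circulate counterclockwise. The curl (z-component) there is about +4; positive curl means counterclockwise rotation.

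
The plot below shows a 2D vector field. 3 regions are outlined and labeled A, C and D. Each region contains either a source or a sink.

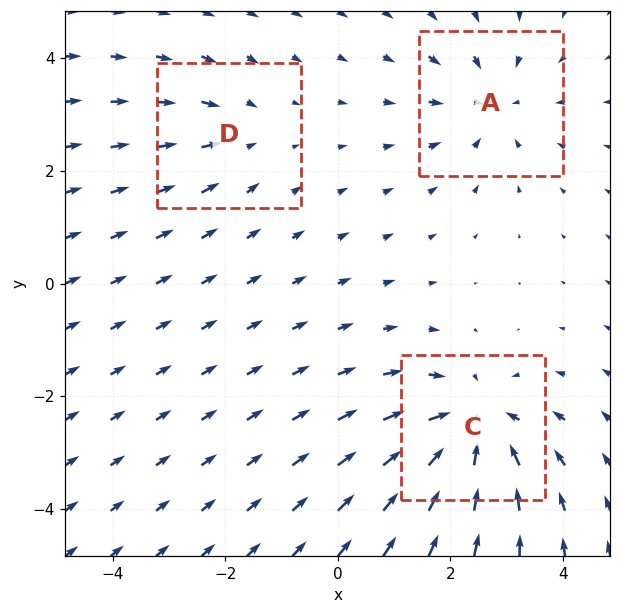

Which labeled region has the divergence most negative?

C

Divergence at each region's feature centre — A: about -3, C: about -5, D: about -2. Region C is most negative.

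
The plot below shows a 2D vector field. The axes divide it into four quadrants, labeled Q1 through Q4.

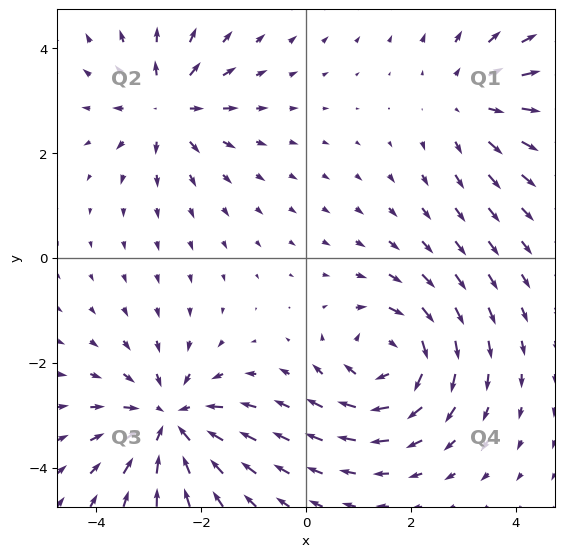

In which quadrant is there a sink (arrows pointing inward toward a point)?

Q3

The sink sits at approximately (-2.6, -3.1), which lies in quadrant Q3. The divergence there is about -4, negative as expected for a sink.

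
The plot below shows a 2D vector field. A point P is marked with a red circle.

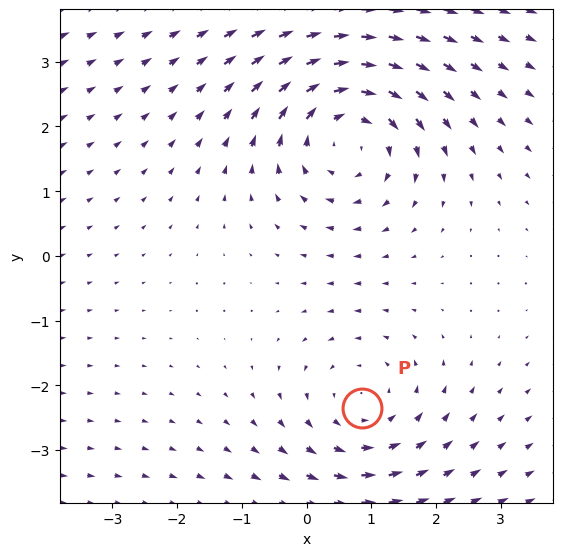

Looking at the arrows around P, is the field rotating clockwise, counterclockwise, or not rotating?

counterclockwise

Near P at (0.9, -2.4) the arrows circulate counterclockwise. The curl (z-component) there is about +2; positive curl means counterclockwise rotation.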